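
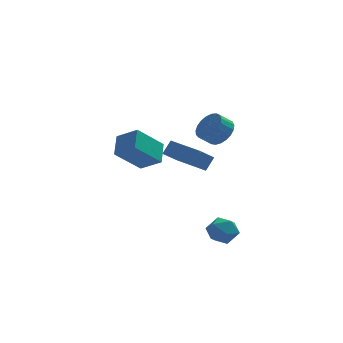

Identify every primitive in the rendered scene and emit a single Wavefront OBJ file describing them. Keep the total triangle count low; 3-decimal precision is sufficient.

v 0.294 2.093 0.61
v 0.782 2.465 1.462
v -1.236 3.408 0.913
v -0.748 3.78 1.765
v 1.188 3.38 -0.465
v 1.676 3.752 0.387
v -0.342 4.695 -0.162
v 0.146 5.067 0.69
v -3.072 -3.492 4.295
v -2.895 -2.318 5.11
v -4.129 -2.84 3.586
v -3.952 -1.666 4.401
v -1.668 -2.734 2.899
v -1.491 -1.56 3.714
v -2.725 -2.082 2.19
v -2.548 -0.908 3.005
v 2.071 3.765 2.337
v 2.695 3.103 2.775
v 1.953 2.832 3.421
v 1.329 3.495 2.983
v 2.764 3.451 3.001
v 2.023 3.18 3.647
v 2.713 3.853 3.111
v 1.972 3.582 3.757
v 2.552 4.24 3.088
v 1.81 3.969 3.734
v 2.307 4.545 2.935
v 1.565 4.274 3.581
v 2.021 4.715 2.678
v 1.28 4.444 3.324
v 1.744 4.721 2.363
v 1.003 4.45 3.009
v 1.523 4.562 2.043
v 0.782 4.291 2.689
v 1.397 4.265 1.774
v 0.656 3.994 2.42
v 1.388 3.881 1.602
v 0.646 3.611 2.248
v 1.496 3.478 1.557
v 0.755 3.207 2.204
v 1.704 3.125 1.648
v 0.963 2.854 2.294
v 1.975 2.882 1.857
v 1.234 2.611 2.503
v 2.263 2.792 2.149
v 1.522 2.521 2.796
v 2.518 2.87 2.474
v 1.776 2.599 3.12
v 0.65 -2.785 -2.032
v 1.403 -2.205 -2.26
v 1.637 -4.015 -1.9
v 2.39 -3.435 -2.128
v 1.929 -3.324 -1.273
v 1.32 -2.564 -1.354
v 1.72 -3.656 -2.806
v 1.111 -2.896 -2.887
v 2.065 -2.744 -2.739
v 2.194 -2.538 -1.791
v 0.846 -3.682 -2.369
v 0.975 -3.476 -1.421
f 2 4 1
f 5 2 1
f 1 4 3
f 3 5 1
f 2 8 4
f 6 2 5
f 6 8 2
f 4 8 3
f 7 5 3
f 3 8 7
f 7 6 5
f 8 6 7
f 10 12 9
f 13 10 9
f 9 12 11
f 11 13 9
f 10 16 12
f 14 10 13
f 14 16 10
f 12 16 11
f 15 13 11
f 11 16 15
f 15 14 13
f 16 14 15
f 18 17 21
f 18 21 19
f 19 21 22
f 19 22 20
f 21 17 23
f 21 23 22
f 22 23 24
f 22 24 20
f 23 17 25
f 23 25 24
f 24 25 26
f 24 26 20
f 25 17 27
f 25 27 26
f 26 27 28
f 26 28 20
f 27 17 29
f 27 29 28
f 28 29 30
f 28 30 20
f 29 17 31
f 29 31 30
f 30 31 32
f 30 32 20
f 31 17 33
f 31 33 32
f 32 33 34
f 32 34 20
f 33 17 35
f 33 35 34
f 34 35 36
f 34 36 20
f 35 17 37
f 35 37 36
f 36 37 38
f 36 38 20
f 37 17 39
f 37 39 38
f 38 39 40
f 38 40 20
f 39 17 41
f 39 41 40
f 40 41 42
f 40 42 20
f 41 17 43
f 41 43 42
f 42 43 44
f 42 44 20
f 43 17 45
f 43 45 44
f 44 45 46
f 44 46 20
f 45 17 47
f 45 47 46
f 46 47 48
f 46 48 20
f 47 17 18
f 47 18 48
f 48 18 19
f 48 19 20
f 49 60 54
f 49 54 50
f 49 50 56
f 49 56 59
f 49 59 60
f 50 54 58
f 54 60 53
f 60 59 51
f 59 56 55
f 56 50 57
f 52 58 53
f 52 53 51
f 52 51 55
f 52 55 57
f 52 57 58
f 53 58 54
f 51 53 60
f 55 51 59
f 57 55 56
f 58 57 50



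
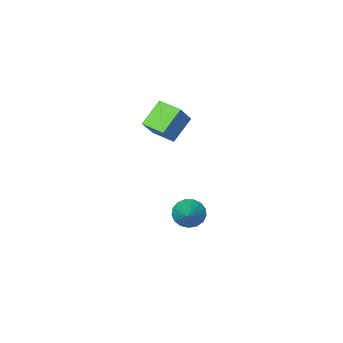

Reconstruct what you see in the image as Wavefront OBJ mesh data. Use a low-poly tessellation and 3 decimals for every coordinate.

v 3.071 -3.516 1.777
v 1.783 -3.841 2.821
v 2.659 -2.258 1.659
v 1.37 -2.582 2.702
v 4.03 -3.078 3.098
v 2.741 -3.402 4.141
v 3.617 -1.819 2.979
v 2.329 -2.144 4.023
v 2.259 -1.474 -3.59
v 2.554 -1.084 -4.346
v 3.301 -0.166 -2.51
v 2.191 -0.87 -4.255
v 1.844 -0.795 -4.011
v 1.592 -0.875 -3.671
v 1.493 -1.092 -3.312
v 1.569 -1.397 -3.017
v 1.804 -1.719 -2.854
v 2.142 -1.985 -2.859
v 2.508 -2.134 -3.031
v 2.817 -2.131 -3.332
v 2.998 -1.978 -3.691
v 3.009 -1.71 -4.028
v 2.849 -1.387 -4.264
f 2 4 1
f 5 2 1
f 1 4 3
f 3 5 1
f 2 8 4
f 6 2 5
f 6 8 2
f 4 8 3
f 7 5 3
f 3 8 7
f 7 6 5
f 8 6 7
f 10 9 12
f 10 12 11
f 12 9 13
f 12 13 11
f 13 9 14
f 13 14 11
f 14 9 15
f 14 15 11
f 15 9 16
f 15 16 11
f 16 9 17
f 16 17 11
f 17 9 18
f 17 18 11
f 18 9 19
f 18 19 11
f 19 9 20
f 19 20 11
f 20 9 21
f 20 21 11
f 21 9 22
f 21 22 11
f 22 9 23
f 22 23 11
f 23 9 10
f 23 10 11



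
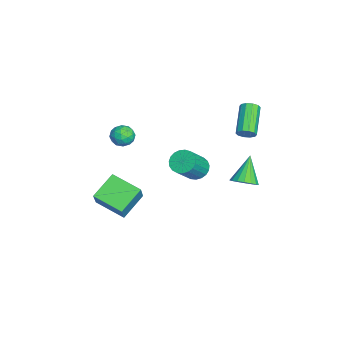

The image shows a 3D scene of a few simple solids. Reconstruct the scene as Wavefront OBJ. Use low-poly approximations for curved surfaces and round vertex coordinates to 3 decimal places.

v -2.432 3.35 3.181
v -2.169 3.124 3.659
v -3.906 3.384 4.736
v -4.168 3.61 4.259
v -2.115 3.485 3.66
v -3.851 3.744 4.738
v -2.181 3.794 3.479
v -3.917 4.053 4.556
v -2.343 3.934 3.183
v -4.08 4.193 4.261
v -2.539 3.851 2.887
v -4.276 4.11 3.965
v -2.694 3.576 2.704
v -4.431 3.836 3.781
v -2.749 3.216 2.702
v -4.485 3.475 3.78
v -2.683 2.907 2.884
v -4.419 3.166 3.961
v -2.52 2.767 3.179
v -4.257 3.026 4.257
v -2.324 2.85 3.475
v -4.061 3.109 4.553
v -2.183 0.568 0.48
v -1.537 0.57 -0.026
v -0.452 -0.206 1.354
v -1.097 -0.208 1.86
v -1.51 0.875 0.124
v -0.425 0.099 1.505
v -1.6 1.127 0.336
v -0.515 0.351 1.716
v -1.79 1.282 0.572
v -0.705 0.506 1.953
v -2.048 1.314 0.793
v -0.963 0.538 2.174
v -2.329 1.217 0.959
v -1.244 0.44 2.34
v -2.585 1.007 1.043
v -1.5 0.231 2.424
v -2.771 0.722 1.029
v -1.686 -0.054 2.41
v -2.856 0.41 0.92
v -1.771 -0.366 2.301
v -2.824 0.126 0.735
v -1.739 -0.65 2.116
v -2.681 -0.082 0.506
v -1.596 -0.859 1.887
v -2.452 -0.178 0.272
v -1.367 -0.954 1.653
v -2.176 -0.145 0.074
v -1.091 -0.921 1.455
v -1.902 0.012 -0.054
v -0.817 -0.764 1.327
v -1.676 0.265 -0.089
v -0.591 -0.511 1.292
v -1.709 -3.161 4.359
v -1.004 -2.922 4.219
v -1.556 -4.078 3.561
v -0.851 -3.839 3.421
v -1.022 -4.14 4.095
v -1.117 -3.573 4.587
v -1.443 -3.427 3.193
v -1.538 -2.86 3.685
v -0.84 -3.086 3.498
v -0.58 -3.527 4.055
v -1.98 -3.473 3.725
v -1.72 -3.914 4.282
v -1.37 -2.961 4.359
v -1.19 -4.039 3.421
v -1.291 -4.216 3.817
v -0.877 -4.076 3.735
v -1.436 -3.344 4.575
v -1.022 -3.203 4.493
v -1.032 -3.92 4.42
v -1.538 -3.797 3.287
v -1.124 -3.656 3.205
v -1.683 -2.924 4.045
v -1.269 -2.784 3.963
v -1.528 -3.08 3.36
v -0.859 -2.917 3.853
v -0.77 -3.456 3.384
v -1.118 -3.213 3.25
v -1.173 -2.88 3.539
v -0.706 -3.176 4.18
v -0.616 -3.715 3.712
v -0.717 -3.892 4.107
v -0.772 -3.559 4.397
v -0.61 -3.273 3.757
v -1.944 -3.285 4.068
v -1.854 -3.824 3.6
v -1.788 -3.441 3.383
v -1.843 -3.108 3.673
v -1.79 -3.544 4.396
v -1.701 -4.083 3.927
v -1.387 -4.12 4.241
v -1.442 -3.787 4.53
v -1.95 -3.727 4.023
v -4.189 -5.209 -4.137
v -3.179 -5.3 -2.773
v -5.411 -4.132 -3.16
v -4.401 -4.223 -1.795
v -3.219 -3.557 -4.745
v -2.209 -3.648 -3.38
v -4.441 -2.48 -3.767
v -3.431 -2.571 -2.403
v -2.979 3.313 -1.425
v -2.508 3.986 -1.208
v -4.181 3.687 0.025
v -2.779 4.138 -1.472
v -3.096 4.1 -1.724
v -3.386 3.882 -1.908
v -3.583 3.534 -1.982
v -3.642 3.135 -1.928
v -3.549 2.777 -1.759
v -3.325 2.542 -1.513
v -3.023 2.483 -1.247
v -2.71 2.615 -1.023
v -2.46 2.906 -0.89
v -2.328 3.291 -0.88
v -2.345 3.681 -0.995
f 2 1 5
f 2 5 3
f 3 5 6
f 3 6 4
f 5 1 7
f 5 7 6
f 6 7 8
f 6 8 4
f 7 1 9
f 7 9 8
f 8 9 10
f 8 10 4
f 9 1 11
f 9 11 10
f 10 11 12
f 10 12 4
f 11 1 13
f 11 13 12
f 12 13 14
f 12 14 4
f 13 1 15
f 13 15 14
f 14 15 16
f 14 16 4
f 15 1 17
f 15 17 16
f 16 17 18
f 16 18 4
f 17 1 19
f 17 19 18
f 18 19 20
f 18 20 4
f 19 1 21
f 19 21 20
f 20 21 22
f 20 22 4
f 21 1 2
f 21 2 22
f 22 2 3
f 22 3 4
f 24 23 27
f 24 27 25
f 25 27 28
f 25 28 26
f 27 23 29
f 27 29 28
f 28 29 30
f 28 30 26
f 29 23 31
f 29 31 30
f 30 31 32
f 30 32 26
f 31 23 33
f 31 33 32
f 32 33 34
f 32 34 26
f 33 23 35
f 33 35 34
f 34 35 36
f 34 36 26
f 35 23 37
f 35 37 36
f 36 37 38
f 36 38 26
f 37 23 39
f 37 39 38
f 38 39 40
f 38 40 26
f 39 23 41
f 39 41 40
f 40 41 42
f 40 42 26
f 41 23 43
f 41 43 42
f 42 43 44
f 42 44 26
f 43 23 45
f 43 45 44
f 44 45 46
f 44 46 26
f 45 23 47
f 45 47 46
f 46 47 48
f 46 48 26
f 47 23 49
f 47 49 48
f 48 49 50
f 48 50 26
f 49 23 51
f 49 51 50
f 50 51 52
f 50 52 26
f 51 23 53
f 51 53 52
f 52 53 54
f 52 54 26
f 53 23 24
f 53 24 54
f 54 24 25
f 54 25 26
f 55 92 71
f 92 66 95
f 71 95 60
f 92 95 71
f 55 71 67
f 71 60 72
f 67 72 56
f 71 72 67
f 55 67 76
f 67 56 77
f 76 77 62
f 67 77 76
f 55 76 88
f 76 62 91
f 88 91 65
f 76 91 88
f 55 88 92
f 88 65 96
f 92 96 66
f 88 96 92
f 56 72 83
f 72 60 86
f 83 86 64
f 72 86 83
f 60 95 73
f 95 66 94
f 73 94 59
f 95 94 73
f 66 96 93
f 96 65 89
f 93 89 57
f 96 89 93
f 65 91 90
f 91 62 78
f 90 78 61
f 91 78 90
f 62 77 82
f 77 56 79
f 82 79 63
f 77 79 82
f 58 84 70
f 84 64 85
f 70 85 59
f 84 85 70
f 58 70 68
f 70 59 69
f 68 69 57
f 70 69 68
f 58 68 75
f 68 57 74
f 75 74 61
f 68 74 75
f 58 75 80
f 75 61 81
f 80 81 63
f 75 81 80
f 58 80 84
f 80 63 87
f 84 87 64
f 80 87 84
f 59 85 73
f 85 64 86
f 73 86 60
f 85 86 73
f 57 69 93
f 69 59 94
f 93 94 66
f 69 94 93
f 61 74 90
f 74 57 89
f 90 89 65
f 74 89 90
f 63 81 82
f 81 61 78
f 82 78 62
f 81 78 82
f 64 87 83
f 87 63 79
f 83 79 56
f 87 79 83
f 98 100 97
f 101 98 97
f 97 100 99
f 99 101 97
f 98 104 100
f 102 98 101
f 102 104 98
f 100 104 99
f 103 101 99
f 99 104 103
f 103 102 101
f 104 102 103
f 106 105 108
f 106 108 107
f 108 105 109
f 108 109 107
f 109 105 110
f 109 110 107
f 110 105 111
f 110 111 107
f 111 105 112
f 111 112 107
f 112 105 113
f 112 113 107
f 113 105 114
f 113 114 107
f 114 105 115
f 114 115 107
f 115 105 116
f 115 116 107
f 116 105 117
f 116 117 107
f 117 105 118
f 117 118 107
f 118 105 119
f 118 119 107
f 119 105 106
f 119 106 107



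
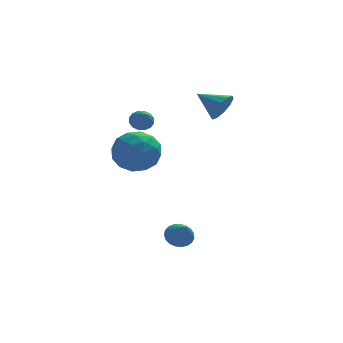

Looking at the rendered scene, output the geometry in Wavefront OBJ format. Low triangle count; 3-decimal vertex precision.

v -1.245 -2.511 -4.12
v -0.934 -2.923 -4.593
v -1.055 -3.469 -3.16
v -0.709 -2.772 -4.487
v -0.576 -2.576 -4.317
v -0.56 -2.368 -4.114
v -0.661 -2.186 -3.911
v -0.864 -2.059 -3.745
v -1.133 -2.011 -3.644
v -1.421 -2.049 -3.625
v -1.678 -2.167 -3.692
v -1.861 -2.344 -3.832
v -1.937 -2.551 -4.023
v -1.894 -2.75 -4.231
v -1.738 -2.908 -4.419
v -1.497 -2.998 -4.556
v -1.213 -3.003 -4.617
v -2.555 0.465 1.935
v -1.996 0.388 1.763
v -2.465 -0.745 2.765
v -1.978 0.561 2.014
v -2.114 0.709 2.244
v -2.369 0.791 2.391
v -2.673 0.786 2.416
v -2.946 0.695 2.313
v -3.113 0.542 2.108
v -3.131 0.369 1.857
v -2.995 0.222 1.627
v -2.74 0.14 1.48
v -2.436 0.145 1.455
v -2.163 0.236 1.558
v -4.199 -2.213 1.376
v -3.448 -1.996 0.467
v -2.892 -3.404 2.173
v -2.141 -3.187 1.264
v -2.387 -2.323 2.058
v -3.195 -1.587 1.565
v -3.145 -3.813 1.075
v -3.953 -3.077 0.582
v -2.797 -2.985 0.281
v -2.328 -2.064 0.889
v -4.012 -3.336 1.751
v -3.543 -2.415 2.359
v -3.938 -2 0.852
v -2.402 -3.4 1.788
v -2.546 -2.892 2.255
v -2.105 -2.765 1.721
v -3.789 -1.759 1.497
v -3.348 -1.632 0.963
v -2.724 -1.824 1.898
v -2.992 -3.768 1.677
v -2.551 -3.641 1.143
v -4.235 -2.635 0.919
v -3.794 -2.508 0.385
v -3.616 -3.576 0.742
v -3.114 -2.454 0.208
v -2.346 -3.154 0.677
v -2.936 -3.522 0.565
v -3.411 -3.089 0.276
v -2.838 -1.912 0.565
v -2.07 -2.613 1.034
v -2.215 -2.105 1.5
v -2.689 -1.672 1.211
v -2.455 -2.494 0.456
v -4.27 -2.787 1.606
v -3.502 -3.488 2.075
v -3.651 -3.728 1.429
v -4.125 -3.295 1.14
v -3.994 -2.246 1.963
v -3.226 -2.946 2.432
v -2.929 -2.311 2.364
v -3.404 -1.878 2.075
v -3.885 -2.906 2.184
v 1.596 3.002 1.558
v 2.096 3.109 2.262
v 0.504 3.858 2.202
v 2.205 3.508 1.918
v 2.082 3.713 1.437
v 1.774 3.646 1.001
v 1.397 3.334 0.779
v 1.096 2.894 0.854
v 0.987 2.496 1.198
v 1.11 2.291 1.679
v 1.418 2.357 2.115
v 1.795 2.67 2.337
f 2 1 4
f 2 4 3
f 4 1 5
f 4 5 3
f 5 1 6
f 5 6 3
f 6 1 7
f 6 7 3
f 7 1 8
f 7 8 3
f 8 1 9
f 8 9 3
f 9 1 10
f 9 10 3
f 10 1 11
f 10 11 3
f 11 1 12
f 11 12 3
f 12 1 13
f 12 13 3
f 13 1 14
f 13 14 3
f 14 1 15
f 14 15 3
f 15 1 16
f 15 16 3
f 16 1 17
f 16 17 3
f 17 1 2
f 17 2 3
f 19 18 21
f 19 21 20
f 21 18 22
f 21 22 20
f 22 18 23
f 22 23 20
f 23 18 24
f 23 24 20
f 24 18 25
f 24 25 20
f 25 18 26
f 25 26 20
f 26 18 27
f 26 27 20
f 27 18 28
f 27 28 20
f 28 18 29
f 28 29 20
f 29 18 30
f 29 30 20
f 30 18 31
f 30 31 20
f 31 18 19
f 31 19 20
f 32 69 48
f 69 43 72
f 48 72 37
f 69 72 48
f 32 48 44
f 48 37 49
f 44 49 33
f 48 49 44
f 32 44 53
f 44 33 54
f 53 54 39
f 44 54 53
f 32 53 65
f 53 39 68
f 65 68 42
f 53 68 65
f 32 65 69
f 65 42 73
f 69 73 43
f 65 73 69
f 33 49 60
f 49 37 63
f 60 63 41
f 49 63 60
f 37 72 50
f 72 43 71
f 50 71 36
f 72 71 50
f 43 73 70
f 73 42 66
f 70 66 34
f 73 66 70
f 42 68 67
f 68 39 55
f 67 55 38
f 68 55 67
f 39 54 59
f 54 33 56
f 59 56 40
f 54 56 59
f 35 61 47
f 61 41 62
f 47 62 36
f 61 62 47
f 35 47 45
f 47 36 46
f 45 46 34
f 47 46 45
f 35 45 52
f 45 34 51
f 52 51 38
f 45 51 52
f 35 52 57
f 52 38 58
f 57 58 40
f 52 58 57
f 35 57 61
f 57 40 64
f 61 64 41
f 57 64 61
f 36 62 50
f 62 41 63
f 50 63 37
f 62 63 50
f 34 46 70
f 46 36 71
f 70 71 43
f 46 71 70
f 38 51 67
f 51 34 66
f 67 66 42
f 51 66 67
f 40 58 59
f 58 38 55
f 59 55 39
f 58 55 59
f 41 64 60
f 64 40 56
f 60 56 33
f 64 56 60
f 75 74 77
f 75 77 76
f 77 74 78
f 77 78 76
f 78 74 79
f 78 79 76
f 79 74 80
f 79 80 76
f 80 74 81
f 80 81 76
f 81 74 82
f 81 82 76
f 82 74 83
f 82 83 76
f 83 74 84
f 83 84 76
f 84 74 85
f 84 85 76
f 85 74 75
f 85 75 76



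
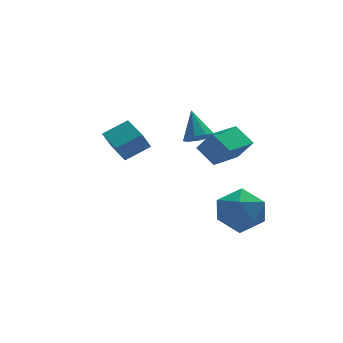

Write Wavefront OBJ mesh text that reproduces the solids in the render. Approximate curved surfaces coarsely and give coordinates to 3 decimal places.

v -3.026 -2.961 1.524
v -3.438 -3.13 2.352
v -3.195 -1.585 1.722
v -3.607 -1.755 2.55
v -1.913 -2.905 2.09
v -2.325 -3.075 2.918
v -2.082 -1.53 2.288
v -2.494 -1.699 3.116
v 1.325 -1.903 -3.324
v 2.068 -1.222 -2.6
v 2.332 -3.558 -2.8
v 3.075 -2.877 -2.076
v 1.885 -3.039 -1.766
v 1.262 -2.016 -2.09
v 3.138 -2.764 -3.31
v 2.515 -1.741 -3.634
v 3.188 -1.754 -2.591
v 2.414 -1.924 -1.637
v 1.986 -2.856 -3.763
v 1.212 -3.026 -2.809
v 0.346 -4.085 1.241
v -0.102 -3.251 1.877
v 1.735 -3.154 0.998
v 1.288 -2.32 1.634
v 0.832 -4.56 2.206
v 0.385 -3.726 2.842
v 2.222 -3.629 1.963
v 1.774 -2.795 2.599
v 1.72 1.432 -0.121
v 2.459 1.402 -0.084
v 1.7 2.448 1.101
v 2.316 1.775 -0.396
v 1.894 1.987 -0.579
v 1.391 1.939 -0.548
v 1.042 1.654 -0.317
v 1.01 1.265 0.005
v 1.311 0.954 0.269
v 1.803 0.867 0.349
v 2.256 1.044 0.21
f 2 4 1
f 5 2 1
f 1 4 3
f 3 5 1
f 2 8 4
f 6 2 5
f 6 8 2
f 4 8 3
f 7 5 3
f 3 8 7
f 7 6 5
f 8 6 7
f 9 20 14
f 9 14 10
f 9 10 16
f 9 16 19
f 9 19 20
f 10 14 18
f 14 20 13
f 20 19 11
f 19 16 15
f 16 10 17
f 12 18 13
f 12 13 11
f 12 11 15
f 12 15 17
f 12 17 18
f 13 18 14
f 11 13 20
f 15 11 19
f 17 15 16
f 18 17 10
f 22 24 21
f 25 22 21
f 21 24 23
f 23 25 21
f 22 28 24
f 26 22 25
f 26 28 22
f 24 28 23
f 27 25 23
f 23 28 27
f 27 26 25
f 28 26 27
f 30 29 32
f 30 32 31
f 32 29 33
f 32 33 31
f 33 29 34
f 33 34 31
f 34 29 35
f 34 35 31
f 35 29 36
f 35 36 31
f 36 29 37
f 36 37 31
f 37 29 38
f 37 38 31
f 38 29 39
f 38 39 31
f 39 29 30
f 39 30 31



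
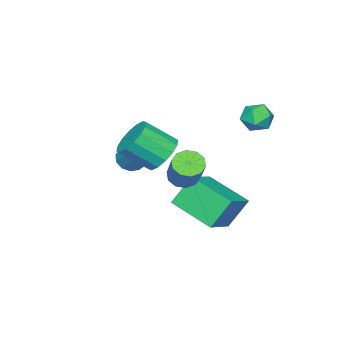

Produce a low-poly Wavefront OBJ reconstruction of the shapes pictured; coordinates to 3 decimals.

v -0.179 -1.143 -0.849
v 1.4 -0.948 -0.097
v -0.081 0.916 -1.588
v 1.498 1.111 -0.835
v 0.542 -1.671 -2.225
v 2.121 -1.476 -1.472
v 0.64 0.388 -2.963
v 2.219 0.583 -2.211
v 1.305 -4.22 -0.126
v 1.683 -4.685 0.195
v 2.014 -3.706 1.226
v 1.635 -3.24 0.906
v 1.93 -4.482 -0.077
v 2.261 -3.502 0.954
v 1.939 -4.178 -0.368
v 2.269 -3.199 0.663
v 1.705 -3.891 -0.566
v 2.035 -2.911 0.465
v 1.318 -3.729 -0.596
v 1.649 -2.75 0.435
v 0.926 -3.754 -0.446
v 1.257 -2.775 0.585
v 0.679 -3.958 -0.174
v 1.01 -2.978 0.857
v 0.671 -4.261 0.117
v 1.001 -3.282 1.148
v 0.905 -4.549 0.315
v 1.235 -3.569 1.346
v 1.291 -4.71 0.345
v 1.622 -3.731 1.376
v 2.243 -1.781 1.323
v 3.039 -1.775 0.75
v 3.792 -2.832 1.785
v 2.997 -2.839 2.357
v 3.112 -1.398 1.081
v 3.866 -2.455 2.116
v 2.953 -1.124 1.477
v 3.707 -2.181 2.512
v 2.604 -1.026 1.832
v 3.357 -2.083 2.867
v 2.158 -1.13 2.05
v 2.911 -2.187 3.085
v 1.735 -1.409 2.073
v 2.488 -2.466 3.108
v 1.448 -1.788 1.895
v 2.201 -2.845 2.93
v 1.374 -2.165 1.564
v 2.128 -3.222 2.599
v 1.533 -2.439 1.168
v 2.287 -3.496 2.203
v 1.883 -2.537 0.813
v 2.636 -3.594 1.848
v 2.329 -2.433 0.595
v 3.082 -3.49 1.63
v 2.752 -2.154 0.572
v 3.505 -3.211 1.607
v -0.25 1.765 3.611
v 0.353 1.435 3.224
v -0.973 0.745 3.356
v -0.37 0.415 2.969
v -0.336 0.5 3.753
v 0.11 1.131 3.91
v -0.73 1.049 2.67
v -0.284 1.68 2.827
v 0.056 0.992 2.643
v 0.299 0.653 3.312
v -0.919 1.527 3.268
v -0.676 1.188 3.937
v 3.016 -0.197 0.965
v 3.378 -0.768 1.101
v 4.306 0.145 2.471
v 3.944 0.717 2.335
v 3.591 -0.544 0.807
v 4.519 0.369 2.177
v 3.584 -0.187 0.574
v 4.512 0.726 1.943
v 3.36 0.166 0.49
v 4.288 1.08 1.86
v 3.005 0.381 0.588
v 3.933 1.294 1.957
v 2.654 0.375 0.829
v 3.582 1.288 2.199
v 2.441 0.151 1.123
v 3.369 1.064 2.493
v 2.448 -0.206 1.357
v 3.376 0.707 2.726
v 2.672 -0.56 1.44
v 3.6 0.354 2.81
v 3.027 -0.774 1.343
v 3.955 0.139 2.712
f 2 4 1
f 5 2 1
f 1 4 3
f 3 5 1
f 2 8 4
f 6 2 5
f 6 8 2
f 4 8 3
f 7 5 3
f 3 8 7
f 7 6 5
f 8 6 7
f 10 9 13
f 10 13 11
f 11 13 14
f 11 14 12
f 13 9 15
f 13 15 14
f 14 15 16
f 14 16 12
f 15 9 17
f 15 17 16
f 16 17 18
f 16 18 12
f 17 9 19
f 17 19 18
f 18 19 20
f 18 20 12
f 19 9 21
f 19 21 20
f 20 21 22
f 20 22 12
f 21 9 23
f 21 23 22
f 22 23 24
f 22 24 12
f 23 9 25
f 23 25 24
f 24 25 26
f 24 26 12
f 25 9 27
f 25 27 26
f 26 27 28
f 26 28 12
f 27 9 29
f 27 29 28
f 28 29 30
f 28 30 12
f 29 9 10
f 29 10 30
f 30 10 11
f 30 11 12
f 32 31 35
f 32 35 33
f 33 35 36
f 33 36 34
f 35 31 37
f 35 37 36
f 36 37 38
f 36 38 34
f 37 31 39
f 37 39 38
f 38 39 40
f 38 40 34
f 39 31 41
f 39 41 40
f 40 41 42
f 40 42 34
f 41 31 43
f 41 43 42
f 42 43 44
f 42 44 34
f 43 31 45
f 43 45 44
f 44 45 46
f 44 46 34
f 45 31 47
f 45 47 46
f 46 47 48
f 46 48 34
f 47 31 49
f 47 49 48
f 48 49 50
f 48 50 34
f 49 31 51
f 49 51 50
f 50 51 52
f 50 52 34
f 51 31 53
f 51 53 52
f 52 53 54
f 52 54 34
f 53 31 55
f 53 55 54
f 54 55 56
f 54 56 34
f 55 31 32
f 55 32 56
f 56 32 33
f 56 33 34
f 57 68 62
f 57 62 58
f 57 58 64
f 57 64 67
f 57 67 68
f 58 62 66
f 62 68 61
f 68 67 59
f 67 64 63
f 64 58 65
f 60 66 61
f 60 61 59
f 60 59 63
f 60 63 65
f 60 65 66
f 61 66 62
f 59 61 68
f 63 59 67
f 65 63 64
f 66 65 58
f 70 69 73
f 70 73 71
f 71 73 74
f 71 74 72
f 73 69 75
f 73 75 74
f 74 75 76
f 74 76 72
f 75 69 77
f 75 77 76
f 76 77 78
f 76 78 72
f 77 69 79
f 77 79 78
f 78 79 80
f 78 80 72
f 79 69 81
f 79 81 80
f 80 81 82
f 80 82 72
f 81 69 83
f 81 83 82
f 82 83 84
f 82 84 72
f 83 69 85
f 83 85 84
f 84 85 86
f 84 86 72
f 85 69 87
f 85 87 86
f 86 87 88
f 86 88 72
f 87 69 89
f 87 89 88
f 88 89 90
f 88 90 72
f 89 69 70
f 89 70 90
f 90 70 71
f 90 71 72



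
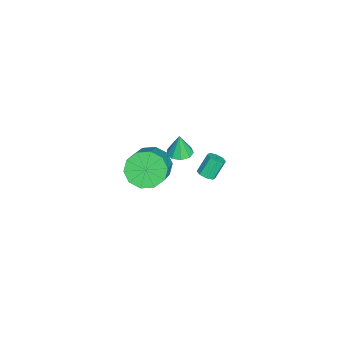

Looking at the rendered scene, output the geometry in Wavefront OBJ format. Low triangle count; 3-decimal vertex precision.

v -1.808 2.205 -3.571
v -1.46 1.944 -3.285
v -1.944 2.395 -2.284
v -2.292 2.655 -2.569
v -1.333 2.307 -3.387
v -1.816 2.758 -2.386
v -1.483 2.61 -3.596
v -1.967 3.061 -2.595
v -1.824 2.675 -3.791
v -2.308 3.126 -2.789
v -2.156 2.465 -3.856
v -2.64 2.916 -2.855
v -2.284 2.102 -3.754
v -2.767 2.553 -2.753
v -2.133 1.799 -3.545
v -2.617 2.25 -2.544
v -1.792 1.734 -3.351
v -2.276 2.185 -2.349
v 2.961 0.307 1.616
v 3.447 -0.389 1.034
v 5.184 -0.304 2.381
v 4.699 0.393 2.964
v 3.592 0.189 0.811
v 5.329 0.274 2.158
v 3.496 0.812 0.895
v 5.233 0.897 2.242
v 3.196 1.243 1.255
v 4.933 1.328 2.602
v 2.806 1.316 1.753
v 4.543 1.401 3.1
v 2.476 1.004 2.199
v 4.213 1.089 3.546
v 2.331 0.426 2.422
v 4.068 0.511 3.769
v 2.427 -0.197 2.338
v 4.164 -0.112 3.685
v 2.727 -0.628 1.978
v 4.464 -0.543 3.325
v 3.117 -0.701 1.48
v 4.854 -0.616 2.827
v 2.366 1.59 2.256
v 2.737 2.122 2.29
v 2.314 1.55 3.444
v 2.307 2.237 2.275
v 1.905 2.048 2.251
v 1.719 1.645 2.229
v 1.835 1.216 2.22
v 2.2 0.962 2.228
v 2.642 1.001 2.249
v 2.955 1.316 2.273
v 2.993 1.759 2.289
f 2 1 5
f 2 5 3
f 3 5 6
f 3 6 4
f 5 1 7
f 5 7 6
f 6 7 8
f 6 8 4
f 7 1 9
f 7 9 8
f 8 9 10
f 8 10 4
f 9 1 11
f 9 11 10
f 10 11 12
f 10 12 4
f 11 1 13
f 11 13 12
f 12 13 14
f 12 14 4
f 13 1 15
f 13 15 14
f 14 15 16
f 14 16 4
f 15 1 17
f 15 17 16
f 16 17 18
f 16 18 4
f 17 1 2
f 17 2 18
f 18 2 3
f 18 3 4
f 20 19 23
f 20 23 21
f 21 23 24
f 21 24 22
f 23 19 25
f 23 25 24
f 24 25 26
f 24 26 22
f 25 19 27
f 25 27 26
f 26 27 28
f 26 28 22
f 27 19 29
f 27 29 28
f 28 29 30
f 28 30 22
f 29 19 31
f 29 31 30
f 30 31 32
f 30 32 22
f 31 19 33
f 31 33 32
f 32 33 34
f 32 34 22
f 33 19 35
f 33 35 34
f 34 35 36
f 34 36 22
f 35 19 37
f 35 37 36
f 36 37 38
f 36 38 22
f 37 19 39
f 37 39 38
f 38 39 40
f 38 40 22
f 39 19 20
f 39 20 40
f 40 20 21
f 40 21 22
f 42 41 44
f 42 44 43
f 44 41 45
f 44 45 43
f 45 41 46
f 45 46 43
f 46 41 47
f 46 47 43
f 47 41 48
f 47 48 43
f 48 41 49
f 48 49 43
f 49 41 50
f 49 50 43
f 50 41 51
f 50 51 43
f 51 41 42
f 51 42 43



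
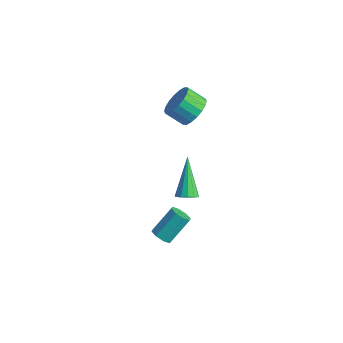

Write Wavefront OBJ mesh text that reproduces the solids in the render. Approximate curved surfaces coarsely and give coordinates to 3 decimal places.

v -1.635 -0.007 -1.747
v -1.224 -0.253 -1.545
v -1.093 0.781 -0.551
v -1.505 1.027 -0.753
v -1.122 0.006 -1.828
v -0.991 1.041 -0.835
v -1.321 0.258 -2.064
v -1.19 1.293 -1.071
v -1.704 0.354 -2.114
v -1.573 1.389 -1.121
v -2.047 0.239 -1.949
v -1.916 1.273 -0.955
v -2.149 -0.021 -1.665
v -2.018 1.014 -0.672
v -1.95 -0.273 -1.429
v -1.819 0.762 -0.436
v -1.567 -0.369 -1.379
v -1.436 0.666 -0.386
v -3.185 2.96 -2.419
v -2.875 2.726 -2.044
v -4.215 3.96 -0.941
v -2.735 2.985 -2.122
v -2.738 3.235 -2.294
v -2.884 3.399 -2.506
v -3.125 3.423 -2.69
v -3.385 3.299 -2.788
v -3.582 3.068 -2.769
v -3.653 2.803 -2.638
v -3.576 2.587 -2.438
v -3.374 2.49 -2.232
v -3.113 2.541 -2.085
v -3.516 3.697 3.152
v -2.926 3.282 3.521
v -3.614 2.848 4.136
v -4.204 3.263 3.768
v -2.943 3.585 3.715
v -3.632 3.152 4.33
v -3.074 3.91 3.797
v -3.763 3.477 4.412
v -3.293 4.194 3.752
v -3.982 3.76 4.367
v -3.555 4.378 3.588
v -4.244 3.945 4.203
v -3.81 4.428 3.338
v -4.499 3.995 3.953
v -4.007 4.333 3.051
v -4.695 3.9 3.666
v -4.106 4.112 2.784
v -4.794 3.678 3.399
v -4.088 3.808 2.59
v -4.777 3.375 3.205
v -3.957 3.483 2.508
v -4.646 3.05 3.123
v -3.738 3.2 2.553
v -4.427 2.766 3.168
v -3.476 3.015 2.717
v -4.165 2.582 3.332
v -3.221 2.965 2.967
v -3.91 2.532 3.582
v -3.025 3.06 3.254
v -3.713 2.627 3.869
f 2 1 5
f 2 5 3
f 3 5 6
f 3 6 4
f 5 1 7
f 5 7 6
f 6 7 8
f 6 8 4
f 7 1 9
f 7 9 8
f 8 9 10
f 8 10 4
f 9 1 11
f 9 11 10
f 10 11 12
f 10 12 4
f 11 1 13
f 11 13 12
f 12 13 14
f 12 14 4
f 13 1 15
f 13 15 14
f 14 15 16
f 14 16 4
f 15 1 17
f 15 17 16
f 16 17 18
f 16 18 4
f 17 1 2
f 17 2 18
f 18 2 3
f 18 3 4
f 20 19 22
f 20 22 21
f 22 19 23
f 22 23 21
f 23 19 24
f 23 24 21
f 24 19 25
f 24 25 21
f 25 19 26
f 25 26 21
f 26 19 27
f 26 27 21
f 27 19 28
f 27 28 21
f 28 19 29
f 28 29 21
f 29 19 30
f 29 30 21
f 30 19 31
f 30 31 21
f 31 19 20
f 31 20 21
f 33 32 36
f 33 36 34
f 34 36 37
f 34 37 35
f 36 32 38
f 36 38 37
f 37 38 39
f 37 39 35
f 38 32 40
f 38 40 39
f 39 40 41
f 39 41 35
f 40 32 42
f 40 42 41
f 41 42 43
f 41 43 35
f 42 32 44
f 42 44 43
f 43 44 45
f 43 45 35
f 44 32 46
f 44 46 45
f 45 46 47
f 45 47 35
f 46 32 48
f 46 48 47
f 47 48 49
f 47 49 35
f 48 32 50
f 48 50 49
f 49 50 51
f 49 51 35
f 50 32 52
f 50 52 51
f 51 52 53
f 51 53 35
f 52 32 54
f 52 54 53
f 53 54 55
f 53 55 35
f 54 32 56
f 54 56 55
f 55 56 57
f 55 57 35
f 56 32 58
f 56 58 57
f 57 58 59
f 57 59 35
f 58 32 60
f 58 60 59
f 59 60 61
f 59 61 35
f 60 32 33
f 60 33 61
f 61 33 34
f 61 34 35



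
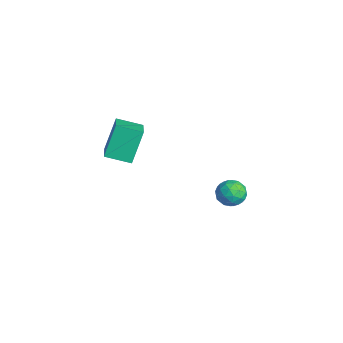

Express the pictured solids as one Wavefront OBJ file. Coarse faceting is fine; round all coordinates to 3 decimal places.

v -2.434 -2.239 3.255
v -3.043 -3.545 3.672
v -0.698 -2.775 4.117
v -1.308 -4.08 4.533
v -1.812 -3.1 1.467
v -2.422 -4.405 1.883
v -0.077 -3.635 2.328
v -0.686 -4.941 2.745
v -2.327 3.512 -3.64
v -1.881 3.225 -2.868
v -2.319 2.095 -4.172
v -1.873 1.808 -3.4
v -2.763 2.092 -3.349
v -2.768 2.968 -3.02
v -1.432 2.352 -4.02
v -1.437 3.228 -3.691
v -1.328 2.508 -3.104
v -2.151 2.347 -2.688
v -2.049 2.973 -4.352
v -2.872 2.812 -3.936
v -2.105 3.493 -3.207
v -2.095 1.827 -3.833
v -2.619 1.994 -3.802
v -2.357 1.825 -3.349
v -2.626 3.342 -3.296
v -2.364 3.173 -2.843
v -2.883 2.507 -3.125
v -1.836 2.147 -4.197
v -1.574 1.978 -3.744
v -1.843 3.495 -3.691
v -1.581 3.326 -3.238
v -1.317 2.813 -3.915
v -1.518 2.903 -2.892
v -1.513 2.07 -3.205
v -1.254 2.389 -3.569
v -1.256 2.904 -3.376
v -2.002 2.808 -2.648
v -1.997 1.975 -2.961
v -2.52 2.142 -2.93
v -2.523 2.657 -2.737
v -1.677 2.387 -2.786
v -2.203 3.345 -4.079
v -2.198 2.512 -4.392
v -1.677 2.663 -4.303
v -1.68 3.178 -4.11
v -2.687 3.25 -3.835
v -2.682 2.417 -4.148
v -2.944 2.416 -3.664
v -2.946 2.931 -3.471
v -2.523 2.933 -4.254
f 2 4 1
f 5 2 1
f 1 4 3
f 3 5 1
f 2 8 4
f 6 2 5
f 6 8 2
f 4 8 3
f 7 5 3
f 3 8 7
f 7 6 5
f 8 6 7
f 9 46 25
f 46 20 49
f 25 49 14
f 46 49 25
f 9 25 21
f 25 14 26
f 21 26 10
f 25 26 21
f 9 21 30
f 21 10 31
f 30 31 16
f 21 31 30
f 9 30 42
f 30 16 45
f 42 45 19
f 30 45 42
f 9 42 46
f 42 19 50
f 46 50 20
f 42 50 46
f 10 26 37
f 26 14 40
f 37 40 18
f 26 40 37
f 14 49 27
f 49 20 48
f 27 48 13
f 49 48 27
f 20 50 47
f 50 19 43
f 47 43 11
f 50 43 47
f 19 45 44
f 45 16 32
f 44 32 15
f 45 32 44
f 16 31 36
f 31 10 33
f 36 33 17
f 31 33 36
f 12 38 24
f 38 18 39
f 24 39 13
f 38 39 24
f 12 24 22
f 24 13 23
f 22 23 11
f 24 23 22
f 12 22 29
f 22 11 28
f 29 28 15
f 22 28 29
f 12 29 34
f 29 15 35
f 34 35 17
f 29 35 34
f 12 34 38
f 34 17 41
f 38 41 18
f 34 41 38
f 13 39 27
f 39 18 40
f 27 40 14
f 39 40 27
f 11 23 47
f 23 13 48
f 47 48 20
f 23 48 47
f 15 28 44
f 28 11 43
f 44 43 19
f 28 43 44
f 17 35 36
f 35 15 32
f 36 32 16
f 35 32 36
f 18 41 37
f 41 17 33
f 37 33 10
f 41 33 37



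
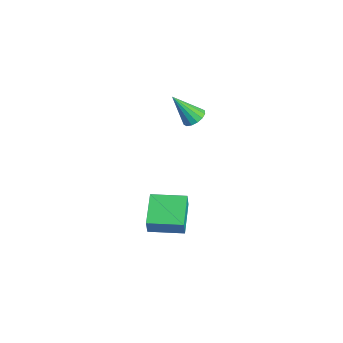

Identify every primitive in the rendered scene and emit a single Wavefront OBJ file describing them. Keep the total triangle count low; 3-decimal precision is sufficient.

v -0.397 2.26 -3.143
v -0.177 2.131 -2.259
v 0.336 3.838 -3.095
v 0.556 3.708 -2.211
v 1.204 1.532 -3.649
v 1.424 1.402 -2.765
v 1.937 3.109 -3.601
v 2.157 2.98 -2.717
v -0.368 4.355 2.638
v -0.037 3.873 2.432
v -0.832 3.445 4.022
v 0.167 4.043 2.612
v 0.228 4.297 2.799
v 0.128 4.566 2.943
v -0.104 4.779 3.005
v -0.407 4.878 2.969
v -0.7 4.837 2.843
v -0.904 4.666 2.663
v -0.964 4.413 2.476
v -0.865 4.143 2.333
v -0.632 3.931 2.271
v -0.329 3.832 2.307
f 2 4 1
f 5 2 1
f 1 4 3
f 3 5 1
f 2 8 4
f 6 2 5
f 6 8 2
f 4 8 3
f 7 5 3
f 3 8 7
f 7 6 5
f 8 6 7
f 10 9 12
f 10 12 11
f 12 9 13
f 12 13 11
f 13 9 14
f 13 14 11
f 14 9 15
f 14 15 11
f 15 9 16
f 15 16 11
f 16 9 17
f 16 17 11
f 17 9 18
f 17 18 11
f 18 9 19
f 18 19 11
f 19 9 20
f 19 20 11
f 20 9 21
f 20 21 11
f 21 9 22
f 21 22 11
f 22 9 10
f 22 10 11



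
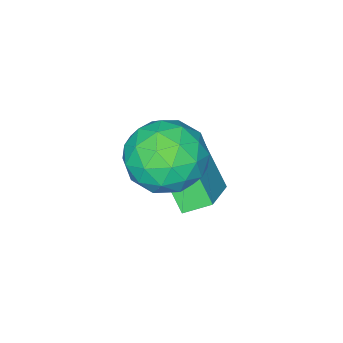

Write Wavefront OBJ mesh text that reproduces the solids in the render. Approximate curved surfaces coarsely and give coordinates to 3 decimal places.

v -1.595 -2.218 4.386
v -0.805 -1.869 3.715
v -1.495 -3.831 3.665
v -0.705 -3.482 2.994
v -0.509 -3.578 4.066
v -0.571 -2.581 4.511
v -1.729 -3.119 2.869
v -1.791 -2.122 3.314
v -0.888 -2.426 2.777
v -0.134 -2.71 3.517
v -2.166 -2.99 3.863
v -1.412 -3.274 4.603
v -1.209 -1.902 4.113
v -1.091 -3.798 3.267
v -0.976 -3.854 3.896
v -0.512 -3.649 3.502
v -1.071 -2.32 4.582
v -0.607 -2.115 4.187
v -0.433 -3.12 4.393
v -1.693 -3.585 3.193
v -1.229 -3.38 2.798
v -1.788 -2.051 3.878
v -1.324 -1.846 3.484
v -1.867 -2.58 2.987
v -0.793 -2.024 3.168
v -0.735 -2.972 2.744
v -1.337 -2.759 2.671
v -1.373 -2.173 2.933
v -0.35 -2.191 3.603
v -0.291 -3.139 3.179
v -0.176 -3.195 3.809
v -0.213 -2.609 4.071
v -0.399 -2.518 3.052
v -2.009 -2.561 4.201
v -1.95 -3.509 3.777
v -2.087 -3.091 3.309
v -2.124 -2.505 3.571
v -1.565 -2.728 4.636
v -1.507 -3.676 4.212
v -0.927 -3.527 4.447
v -0.963 -2.941 4.709
v -1.901 -3.182 4.328
v -2.757 -4.284 1.967
v -3.264 -3.76 2.342
v -2.618 -3.254 0.712
v -3.125 -2.73 1.086
v -1.555 -3.61 2.654
v -2.062 -3.086 3.028
v -1.416 -2.58 1.398
v -1.923 -2.056 1.773
f 1 38 17
f 38 12 41
f 17 41 6
f 38 41 17
f 1 17 13
f 17 6 18
f 13 18 2
f 17 18 13
f 1 13 22
f 13 2 23
f 22 23 8
f 13 23 22
f 1 22 34
f 22 8 37
f 34 37 11
f 22 37 34
f 1 34 38
f 34 11 42
f 38 42 12
f 34 42 38
f 2 18 29
f 18 6 32
f 29 32 10
f 18 32 29
f 6 41 19
f 41 12 40
f 19 40 5
f 41 40 19
f 12 42 39
f 42 11 35
f 39 35 3
f 42 35 39
f 11 37 36
f 37 8 24
f 36 24 7
f 37 24 36
f 8 23 28
f 23 2 25
f 28 25 9
f 23 25 28
f 4 30 16
f 30 10 31
f 16 31 5
f 30 31 16
f 4 16 14
f 16 5 15
f 14 15 3
f 16 15 14
f 4 14 21
f 14 3 20
f 21 20 7
f 14 20 21
f 4 21 26
f 21 7 27
f 26 27 9
f 21 27 26
f 4 26 30
f 26 9 33
f 30 33 10
f 26 33 30
f 5 31 19
f 31 10 32
f 19 32 6
f 31 32 19
f 3 15 39
f 15 5 40
f 39 40 12
f 15 40 39
f 7 20 36
f 20 3 35
f 36 35 11
f 20 35 36
f 9 27 28
f 27 7 24
f 28 24 8
f 27 24 28
f 10 33 29
f 33 9 25
f 29 25 2
f 33 25 29
f 44 46 43
f 47 44 43
f 43 46 45
f 45 47 43
f 44 50 46
f 48 44 47
f 48 50 44
f 46 50 45
f 49 47 45
f 45 50 49
f 49 48 47
f 50 48 49



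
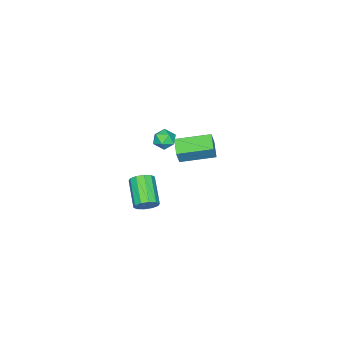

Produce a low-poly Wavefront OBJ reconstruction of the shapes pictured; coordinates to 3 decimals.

v -0.668 -1.421 -0.127
v -0.047 -1.106 -0.397
v -0.173 -2.514 -0.263
v 0.448 -2.199 -0.533
v 0.269 -2.115 0.187
v -0.037 -1.439 0.271
v -0.183 -2.181 -0.931
v -0.489 -1.505 -0.847
v 0.252 -1.576 -0.894
v 0.532 -1.535 -0.203
v -0.752 -2.085 -0.457
v -0.472 -2.044 0.234
v 3.624 1.596 3.05
v 4.023 1.665 3.997
v 2.487 3.188 3.413
v 2.886 3.257 4.36
v 4.434 2.263 2.66
v 4.833 2.332 3.607
v 3.297 3.855 3.023
v 3.696 3.924 3.97
v 2.418 -1.309 -4.236
v 2.92 -1.342 -3.68
v 1.724 -2.504 -2.668
v 1.222 -2.471 -3.224
v 2.64 -0.982 -3.598
v 1.444 -2.144 -2.587
v 2.274 -0.747 -3.76
v 1.079 -1.909 -2.749
v 1.964 -0.727 -4.103
v 0.768 -1.889 -3.092
v 1.827 -0.929 -4.497
v 0.631 -2.091 -3.486
v 1.916 -1.276 -4.792
v 0.72 -2.438 -3.78
v 2.196 -1.636 -4.873
v 1 -2.798 -3.862
v 2.561 -1.871 -4.711
v 1.366 -3.033 -3.7
v 2.872 -1.891 -4.368
v 1.676 -3.053 -3.357
v 3.009 -1.689 -3.974
v 1.813 -2.851 -2.963
f 1 12 6
f 1 6 2
f 1 2 8
f 1 8 11
f 1 11 12
f 2 6 10
f 6 12 5
f 12 11 3
f 11 8 7
f 8 2 9
f 4 10 5
f 4 5 3
f 4 3 7
f 4 7 9
f 4 9 10
f 5 10 6
f 3 5 12
f 7 3 11
f 9 7 8
f 10 9 2
f 14 16 13
f 17 14 13
f 13 16 15
f 15 17 13
f 14 20 16
f 18 14 17
f 18 20 14
f 16 20 15
f 19 17 15
f 15 20 19
f 19 18 17
f 20 18 19
f 22 21 25
f 22 25 23
f 23 25 26
f 23 26 24
f 25 21 27
f 25 27 26
f 26 27 28
f 26 28 24
f 27 21 29
f 27 29 28
f 28 29 30
f 28 30 24
f 29 21 31
f 29 31 30
f 30 31 32
f 30 32 24
f 31 21 33
f 31 33 32
f 32 33 34
f 32 34 24
f 33 21 35
f 33 35 34
f 34 35 36
f 34 36 24
f 35 21 37
f 35 37 36
f 36 37 38
f 36 38 24
f 37 21 39
f 37 39 38
f 38 39 40
f 38 40 24
f 39 21 41
f 39 41 40
f 40 41 42
f 40 42 24
f 41 21 22
f 41 22 42
f 42 22 23
f 42 23 24



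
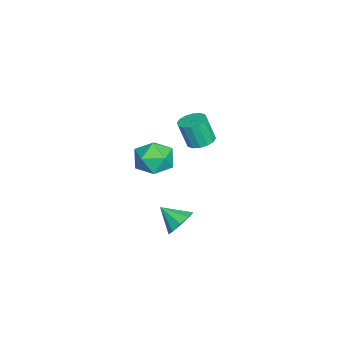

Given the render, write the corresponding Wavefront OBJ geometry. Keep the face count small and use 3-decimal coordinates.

v -3.497 0.763 -0.538
v -3.002 0.105 -0.75
v -3.008 -0.42 0.866
v -3.503 0.237 1.078
v -2.723 0.429 -0.644
v -2.729 -0.097 0.973
v -2.651 0.842 -0.51
v -2.657 0.316 1.107
v -2.806 1.233 -0.383
v -2.812 0.708 1.234
v -3.147 1.499 -0.298
v -3.152 0.973 1.319
v -3.581 1.567 -0.277
v -3.587 1.042 1.34
v -3.992 1.42 -0.326
v -3.998 0.895 1.29
v -4.271 1.097 -0.433
v -4.277 0.571 1.184
v -4.343 0.684 -0.567
v -4.349 0.158 1.05
v -4.188 0.292 -0.694
v -4.194 -0.233 0.923
v -3.848 0.027 -0.779
v -3.853 -0.499 0.838
v -3.413 -0.042 -0.8
v -3.419 -0.567 0.817
v 3.049 0.332 3.435
v 3.7 0.481 2.452
v 3.38 -1.561 3.368
v 4.031 -1.412 2.385
v 4.429 -1.007 3.428
v 4.225 0.163 3.47
v 2.855 -1.243 2.35
v 2.651 -0.073 2.392
v 3.58 -0.493 1.782
v 4.553 -0.347 2.448
v 2.527 -0.733 3.372
v 3.5 -0.587 4.038
v 1.5 0.513 -3.662
v 2.433 0.249 -3.636
v 1.14 -0.673 -2.798
v 2.299 0.657 -3.131
v 1.791 0.998 -2.874
v 1.147 1.112 -2.985
v 0.668 0.946 -3.413
v 0.578 0.577 -3.957
v 0.919 0.178 -4.363
v 1.532 -0.064 -4.441
v 2.13 -0.036 -4.154
f 2 1 5
f 2 5 3
f 3 5 6
f 3 6 4
f 5 1 7
f 5 7 6
f 6 7 8
f 6 8 4
f 7 1 9
f 7 9 8
f 8 9 10
f 8 10 4
f 9 1 11
f 9 11 10
f 10 11 12
f 10 12 4
f 11 1 13
f 11 13 12
f 12 13 14
f 12 14 4
f 13 1 15
f 13 15 14
f 14 15 16
f 14 16 4
f 15 1 17
f 15 17 16
f 16 17 18
f 16 18 4
f 17 1 19
f 17 19 18
f 18 19 20
f 18 20 4
f 19 1 21
f 19 21 20
f 20 21 22
f 20 22 4
f 21 1 23
f 21 23 22
f 22 23 24
f 22 24 4
f 23 1 25
f 23 25 24
f 24 25 26
f 24 26 4
f 25 1 2
f 25 2 26
f 26 2 3
f 26 3 4
f 27 38 32
f 27 32 28
f 27 28 34
f 27 34 37
f 27 37 38
f 28 32 36
f 32 38 31
f 38 37 29
f 37 34 33
f 34 28 35
f 30 36 31
f 30 31 29
f 30 29 33
f 30 33 35
f 30 35 36
f 31 36 32
f 29 31 38
f 33 29 37
f 35 33 34
f 36 35 28
f 40 39 42
f 40 42 41
f 42 39 43
f 42 43 41
f 43 39 44
f 43 44 41
f 44 39 45
f 44 45 41
f 45 39 46
f 45 46 41
f 46 39 47
f 46 47 41
f 47 39 48
f 47 48 41
f 48 39 49
f 48 49 41
f 49 39 40
f 49 40 41



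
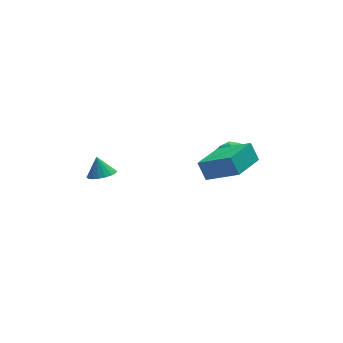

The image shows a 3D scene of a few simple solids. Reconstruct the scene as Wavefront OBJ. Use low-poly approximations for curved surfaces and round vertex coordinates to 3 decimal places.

v 3.24 2.852 2.489
v 3.742 2.454 1.836
v 2.418 1.626 2.604
v 2.92 1.228 1.951
v 3.289 1.4 2.771
v 3.797 2.157 2.699
v 2.363 1.923 1.741
v 2.871 2.68 1.669
v 3.2 1.879 1.373
v 3.772 1.556 2.01
v 2.388 2.524 2.43
v 2.96 2.201 3.067
v 3.563 2.76 2.152
v 2.597 1.32 2.288
v 2.814 1.421 2.77
v 3.108 1.186 2.386
v 3.595 2.586 2.66
v 3.89 2.352 2.276
v 3.624 1.732 2.825
v 2.27 1.728 2.164
v 2.565 1.494 1.78
v 3.052 2.894 2.054
v 3.346 2.659 1.67
v 2.536 2.348 1.615
v 3.54 2.189 1.496
v 3.056 1.468 1.565
v 2.729 1.877 1.441
v 3.028 2.322 1.399
v 3.876 1.999 1.871
v 3.392 1.278 1.939
v 3.609 1.379 2.42
v 3.908 1.824 2.378
v 3.557 1.661 1.599
v 2.768 2.802 2.501
v 2.284 2.081 2.569
v 2.252 2.256 2.062
v 2.551 2.701 2.02
v 3.104 2.612 2.875
v 2.62 1.891 2.944
v 3.132 1.758 3.041
v 3.431 2.203 2.999
v 2.603 2.419 2.841
v 1.185 0.011 2.8
v 2.405 -0.992 3.744
v 0.947 0.508 3.635
v 2.167 -0.495 4.579
v 2.533 1.295 2.421
v 3.753 0.292 3.365
v 2.295 1.792 3.256
v 3.515 0.789 4.2
v -2.934 2.718 1.869
v -2.238 2.649 1.991
v -3.046 3.182 2.771
v -2.257 2.928 1.845
v -2.409 3.166 1.703
v -2.666 3.315 1.595
v -2.976 3.346 1.541
v -3.277 3.252 1.552
v -3.511 3.053 1.626
v -3.63 2.787 1.748
v -3.612 2.508 1.894
v -3.459 2.27 2.035
v -3.203 2.121 2.144
v -2.893 2.09 2.198
v -2.591 2.183 2.187
v -2.358 2.383 2.113
f 1 38 17
f 38 12 41
f 17 41 6
f 38 41 17
f 1 17 13
f 17 6 18
f 13 18 2
f 17 18 13
f 1 13 22
f 13 2 23
f 22 23 8
f 13 23 22
f 1 22 34
f 22 8 37
f 34 37 11
f 22 37 34
f 1 34 38
f 34 11 42
f 38 42 12
f 34 42 38
f 2 18 29
f 18 6 32
f 29 32 10
f 18 32 29
f 6 41 19
f 41 12 40
f 19 40 5
f 41 40 19
f 12 42 39
f 42 11 35
f 39 35 3
f 42 35 39
f 11 37 36
f 37 8 24
f 36 24 7
f 37 24 36
f 8 23 28
f 23 2 25
f 28 25 9
f 23 25 28
f 4 30 16
f 30 10 31
f 16 31 5
f 30 31 16
f 4 16 14
f 16 5 15
f 14 15 3
f 16 15 14
f 4 14 21
f 14 3 20
f 21 20 7
f 14 20 21
f 4 21 26
f 21 7 27
f 26 27 9
f 21 27 26
f 4 26 30
f 26 9 33
f 30 33 10
f 26 33 30
f 5 31 19
f 31 10 32
f 19 32 6
f 31 32 19
f 3 15 39
f 15 5 40
f 39 40 12
f 15 40 39
f 7 20 36
f 20 3 35
f 36 35 11
f 20 35 36
f 9 27 28
f 27 7 24
f 28 24 8
f 27 24 28
f 10 33 29
f 33 9 25
f 29 25 2
f 33 25 29
f 44 46 43
f 47 44 43
f 43 46 45
f 45 47 43
f 44 50 46
f 48 44 47
f 48 50 44
f 46 50 45
f 49 47 45
f 45 50 49
f 49 48 47
f 50 48 49
f 52 51 54
f 52 54 53
f 54 51 55
f 54 55 53
f 55 51 56
f 55 56 53
f 56 51 57
f 56 57 53
f 57 51 58
f 57 58 53
f 58 51 59
f 58 59 53
f 59 51 60
f 59 60 53
f 60 51 61
f 60 61 53
f 61 51 62
f 61 62 53
f 62 51 63
f 62 63 53
f 63 51 64
f 63 64 53
f 64 51 65
f 64 65 53
f 65 51 66
f 65 66 53
f 66 51 52
f 66 52 53



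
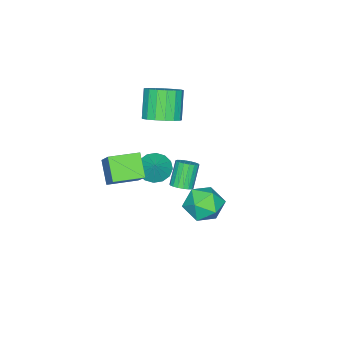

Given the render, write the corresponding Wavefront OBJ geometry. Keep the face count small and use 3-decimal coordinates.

v 2.075 -4.357 -1.287
v 3.025 -3.238 0.187
v 0.8 -3.248 -1.307
v 1.749 -2.129 0.167
v 2.811 -3.531 -2.387
v 3.76 -2.412 -0.913
v 1.535 -2.422 -2.407
v 2.485 -1.303 -0.933
v 3.22 4.005 0.342
v 3.853 3.858 -0.588
v 3.967 2.502 1.088
v 4.6 2.355 0.158
v 4.806 3.23 0.852
v 4.344 4.159 0.391
v 3.476 2.201 0.109
v 3.014 3.13 -0.352
v 4.012 2.743 -0.732
v 4.833 3.379 -0.274
v 2.987 2.981 0.774
v 3.808 3.617 1.232
v -1.021 -3.149 -3.562
v -0.508 -3.958 -3.495
v -0.299 -2.611 -2.598
v -0.268 -3.68 -3.83
v -0.229 -3.261 -4.093
v -0.403 -2.811 -4.214
v -0.743 -2.452 -4.16
v -1.157 -2.28 -3.946
v -1.535 -2.341 -3.629
v -1.775 -2.619 -3.294
v -1.813 -3.038 -3.031
v -1.639 -3.488 -2.91
v -1.3 -3.847 -2.964
v -0.886 -4.019 -3.178
v -0.044 -2.019 1.652
v 0.796 -1.833 2.236
v -0.155 -2.355 3.772
v -0.996 -2.541 3.188
v 0.554 -1.398 2.234
v -0.397 -1.92 3.769
v 0.175 -1.106 2.098
v -0.777 -1.627 3.634
v -0.255 -1.022 1.86
v -1.206 -1.544 3.396
v -0.636 -1.167 1.575
v -1.587 -1.689 3.111
v -0.882 -1.508 1.307
v -1.833 -2.029 2.843
v -0.935 -1.965 1.119
v -1.887 -2.486 2.654
v -0.785 -2.435 1.052
v -1.736 -2.956 2.588
v -0.465 -2.81 1.123
v -1.416 -3.331 2.659
v -0.049 -3.003 1.315
v -1 -3.525 2.851
v 0.369 -2.971 1.585
v -0.583 -3.493 3.12
v 0.691 -2.722 1.87
v -0.26 -3.243 3.405
v 0.846 -2.311 2.105
v -0.106 -2.832 3.64
v 1.486 0.237 -1.643
v 2.004 0.091 -1.335
v 1.192 -0.083 -0.05
v 0.674 0.063 -0.357
v 1.991 0.366 -1.306
v 1.179 0.191 -0.021
v 1.877 0.614 -1.344
v 1.066 0.44 -0.059
v 1.686 0.788 -1.441
v 0.875 0.614 -0.156
v 1.456 0.853 -1.578
v 0.644 0.679 -0.293
v 1.231 0.796 -1.728
v 0.419 0.622 -0.443
v 1.057 0.628 -1.861
v 0.245 0.454 -0.575
v 0.968 0.383 -1.95
v 0.156 0.209 -0.665
v 0.981 0.109 -1.979
v 0.169 -0.066 -0.694
v 1.094 -0.14 -1.941
v 0.283 -0.314 -0.656
v 1.285 -0.314 -1.844
v 0.474 -0.488 -0.559
v 1.516 -0.379 -1.707
v 0.704 -0.553 -0.422
v 1.741 -0.322 -1.557
v 0.929 -0.496 -0.272
v 1.915 -0.154 -1.425
v 1.103 -0.328 -0.139
f 2 4 1
f 5 2 1
f 1 4 3
f 3 5 1
f 2 8 4
f 6 2 5
f 6 8 2
f 4 8 3
f 7 5 3
f 3 8 7
f 7 6 5
f 8 6 7
f 9 20 14
f 9 14 10
f 9 10 16
f 9 16 19
f 9 19 20
f 10 14 18
f 14 20 13
f 20 19 11
f 19 16 15
f 16 10 17
f 12 18 13
f 12 13 11
f 12 11 15
f 12 15 17
f 12 17 18
f 13 18 14
f 11 13 20
f 15 11 19
f 17 15 16
f 18 17 10
f 22 21 24
f 22 24 23
f 24 21 25
f 24 25 23
f 25 21 26
f 25 26 23
f 26 21 27
f 26 27 23
f 27 21 28
f 27 28 23
f 28 21 29
f 28 29 23
f 29 21 30
f 29 30 23
f 30 21 31
f 30 31 23
f 31 21 32
f 31 32 23
f 32 21 33
f 32 33 23
f 33 21 34
f 33 34 23
f 34 21 22
f 34 22 23
f 36 35 39
f 36 39 37
f 37 39 40
f 37 40 38
f 39 35 41
f 39 41 40
f 40 41 42
f 40 42 38
f 41 35 43
f 41 43 42
f 42 43 44
f 42 44 38
f 43 35 45
f 43 45 44
f 44 45 46
f 44 46 38
f 45 35 47
f 45 47 46
f 46 47 48
f 46 48 38
f 47 35 49
f 47 49 48
f 48 49 50
f 48 50 38
f 49 35 51
f 49 51 50
f 50 51 52
f 50 52 38
f 51 35 53
f 51 53 52
f 52 53 54
f 52 54 38
f 53 35 55
f 53 55 54
f 54 55 56
f 54 56 38
f 55 35 57
f 55 57 56
f 56 57 58
f 56 58 38
f 57 35 59
f 57 59 58
f 58 59 60
f 58 60 38
f 59 35 61
f 59 61 60
f 60 61 62
f 60 62 38
f 61 35 36
f 61 36 62
f 62 36 37
f 62 37 38
f 64 63 67
f 64 67 65
f 65 67 68
f 65 68 66
f 67 63 69
f 67 69 68
f 68 69 70
f 68 70 66
f 69 63 71
f 69 71 70
f 70 71 72
f 70 72 66
f 71 63 73
f 71 73 72
f 72 73 74
f 72 74 66
f 73 63 75
f 73 75 74
f 74 75 76
f 74 76 66
f 75 63 77
f 75 77 76
f 76 77 78
f 76 78 66
f 77 63 79
f 77 79 78
f 78 79 80
f 78 80 66
f 79 63 81
f 79 81 80
f 80 81 82
f 80 82 66
f 81 63 83
f 81 83 82
f 82 83 84
f 82 84 66
f 83 63 85
f 83 85 84
f 84 85 86
f 84 86 66
f 85 63 87
f 85 87 86
f 86 87 88
f 86 88 66
f 87 63 89
f 87 89 88
f 88 89 90
f 88 90 66
f 89 63 91
f 89 91 90
f 90 91 92
f 90 92 66
f 91 63 64
f 91 64 92
f 92 64 65
f 92 65 66



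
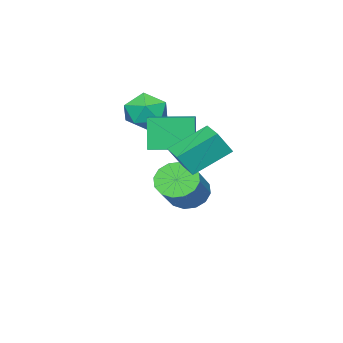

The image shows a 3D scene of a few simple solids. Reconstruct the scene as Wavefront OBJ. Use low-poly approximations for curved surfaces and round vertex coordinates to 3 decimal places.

v -2.588 -2.638 1.064
v -2.038 -2.504 0.332
v -2.542 -4.116 0.828
v -1.992 -3.982 0.096
v -1.674 -3.819 0.949
v -1.702 -2.906 1.095
v -2.878 -3.714 0.065
v -2.906 -2.801 0.211
v -2.217 -3.169 -0.286
v -1.473 -3.234 0.261
v -3.107 -3.386 0.899
v -2.363 -3.451 1.446
v -2.188 -1.083 -0.709
v -2.531 -1.335 0.657
v -1.38 -0.593 -0.415
v -1.723 -0.845 0.95
v -1.317 -2.495 -0.75
v -1.66 -2.747 0.615
v -0.509 -2.005 -0.457
v -0.852 -2.257 0.909
v 0.903 -0.209 0.445
v -0.218 0.646 1.341
v 0.411 0.091 -0.457
v -0.71 0.946 0.439
v 1.45 0.554 0.401
v 0.329 1.409 1.297
v 0.958 0.854 -0.501
v -0.163 1.709 0.395
v -3.085 -2.025 -3.393
v -2.607 -2.642 -3.729
v -1.236 -2.212 -2.563
v -1.715 -1.595 -2.227
v -2.515 -2.284 -3.968
v -1.145 -1.855 -2.802
v -2.577 -1.857 -4.053
v -1.206 -1.427 -2.887
v -2.775 -1.474 -3.961
v -1.404 -1.045 -2.795
v -3.056 -1.24 -3.717
v -1.685 -0.81 -2.551
v -3.345 -1.215 -3.386
v -1.974 -0.786 -2.221
v -3.564 -1.408 -3.057
v -2.193 -0.978 -1.891
v -3.655 -1.765 -2.818
v -2.285 -1.336 -1.652
v -3.594 -2.193 -2.733
v -2.223 -1.763 -1.567
v -3.396 -2.575 -2.825
v -2.025 -2.146 -1.659
v -3.115 -2.81 -3.069
v -1.744 -2.38 -1.903
v -2.826 -2.834 -3.399
v -1.455 -2.405 -2.234
f 1 12 6
f 1 6 2
f 1 2 8
f 1 8 11
f 1 11 12
f 2 6 10
f 6 12 5
f 12 11 3
f 11 8 7
f 8 2 9
f 4 10 5
f 4 5 3
f 4 3 7
f 4 7 9
f 4 9 10
f 5 10 6
f 3 5 12
f 7 3 11
f 9 7 8
f 10 9 2
f 14 16 13
f 17 14 13
f 13 16 15
f 15 17 13
f 14 20 16
f 18 14 17
f 18 20 14
f 16 20 15
f 19 17 15
f 15 20 19
f 19 18 17
f 20 18 19
f 22 24 21
f 25 22 21
f 21 24 23
f 23 25 21
f 22 28 24
f 26 22 25
f 26 28 22
f 24 28 23
f 27 25 23
f 23 28 27
f 27 26 25
f 28 26 27
f 30 29 33
f 30 33 31
f 31 33 34
f 31 34 32
f 33 29 35
f 33 35 34
f 34 35 36
f 34 36 32
f 35 29 37
f 35 37 36
f 36 37 38
f 36 38 32
f 37 29 39
f 37 39 38
f 38 39 40
f 38 40 32
f 39 29 41
f 39 41 40
f 40 41 42
f 40 42 32
f 41 29 43
f 41 43 42
f 42 43 44
f 42 44 32
f 43 29 45
f 43 45 44
f 44 45 46
f 44 46 32
f 45 29 47
f 45 47 46
f 46 47 48
f 46 48 32
f 47 29 49
f 47 49 48
f 48 49 50
f 48 50 32
f 49 29 51
f 49 51 50
f 50 51 52
f 50 52 32
f 51 29 53
f 51 53 52
f 52 53 54
f 52 54 32
f 53 29 30
f 53 30 54
f 54 30 31
f 54 31 32



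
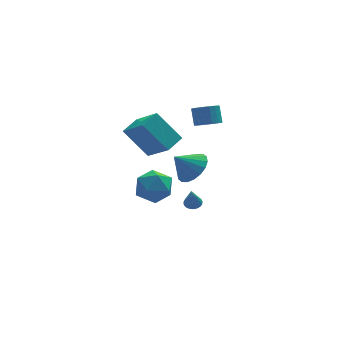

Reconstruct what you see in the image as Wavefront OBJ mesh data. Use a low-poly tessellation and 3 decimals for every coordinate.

v 1.706 -0.644 3.286
v 2.312 -0.99 3.532
v 2.321 -0.341 4.42
v 1.714 0.004 4.174
v 2.436 -0.744 3.351
v 2.445 -0.096 4.24
v 2.415 -0.478 3.158
v 2.424 0.17 4.046
v 2.254 -0.245 2.989
v 2.263 0.403 3.878
v 1.984 -0.091 2.88
v 1.993 0.557 3.769
v 1.659 -0.047 2.851
v 1.668 0.601 3.739
v 1.343 -0.121 2.908
v 1.352 0.527 3.796
v 1.099 -0.299 3.04
v 1.108 0.35 3.928
v 0.975 -0.544 3.22
v 0.984 0.104 4.109
v 0.996 -0.81 3.414
v 1.005 -0.162 4.302
v 1.157 -1.043 3.582
v 1.166 -0.395 4.471
v 1.427 -1.197 3.691
v 1.436 -0.549 4.58
v 1.752 -1.241 3.721
v 1.761 -0.593 4.609
v 2.068 -1.167 3.664
v 2.077 -0.519 4.552
v 1.099 0.086 -3.358
v 1.485 0.382 -3.204
v 0.901 -0.306 -2.102
v 1.32 0.514 -3.189
v 1.116 0.572 -3.203
v 0.91 0.546 -3.244
v 0.736 0.44 -3.304
v 0.625 0.274 -3.374
v 0.596 0.075 -3.441
v 0.654 -0.123 -3.493
v 0.789 -0.284 -3.522
v 0.978 -0.381 -3.523
v 1.187 -0.397 -3.495
v 1.382 -0.33 -3.443
v 1.527 -0.19 -3.376
v 1.599 -0.003 -3.307
v 1.584 0.199 -3.246
v -1.759 -1.689 2.1
v -1.008 -3.055 3.337
v -2.884 -0.903 3.65
v -2.133 -2.269 4.887
v -0.867 -0.951 2.373
v -0.116 -2.317 3.61
v -1.992 -0.165 3.923
v -1.241 -1.531 5.16
v 0.057 -3.777 2.289
v 0.796 -3.765 3.006
v -0.897 -3.743 3.271
v 0.727 -3.32 2.923
v 0.525 -2.965 2.715
v 0.23 -2.771 2.422
v -0.099 -2.776 2.103
v -0.397 -2.979 1.821
v -0.605 -3.341 1.631
v -0.682 -3.789 1.572
v -0.613 -4.234 1.654
v -0.411 -4.589 1.862
v -0.117 -4.783 2.155
v 0.212 -4.778 2.474
v 0.511 -4.575 2.756
v 0.719 -4.213 2.946
v -1.697 1.136 -1.605
v -0.713 1.783 -1.574
v -0.967 0.097 -3.026
v 0.017 0.744 -2.995
v -0.238 0.016 -2.105
v -0.689 0.658 -1.227
v -0.991 1.222 -3.373
v -1.442 1.864 -2.495
v -0.277 1.836 -2.666
v 0.188 1.091 -1.882
v -1.868 0.789 -2.718
v -1.403 0.044 -1.934
f 2 1 5
f 2 5 3
f 3 5 6
f 3 6 4
f 5 1 7
f 5 7 6
f 6 7 8
f 6 8 4
f 7 1 9
f 7 9 8
f 8 9 10
f 8 10 4
f 9 1 11
f 9 11 10
f 10 11 12
f 10 12 4
f 11 1 13
f 11 13 12
f 12 13 14
f 12 14 4
f 13 1 15
f 13 15 14
f 14 15 16
f 14 16 4
f 15 1 17
f 15 17 16
f 16 17 18
f 16 18 4
f 17 1 19
f 17 19 18
f 18 19 20
f 18 20 4
f 19 1 21
f 19 21 20
f 20 21 22
f 20 22 4
f 21 1 23
f 21 23 22
f 22 23 24
f 22 24 4
f 23 1 25
f 23 25 24
f 24 25 26
f 24 26 4
f 25 1 27
f 25 27 26
f 26 27 28
f 26 28 4
f 27 1 29
f 27 29 28
f 28 29 30
f 28 30 4
f 29 1 2
f 29 2 30
f 30 2 3
f 30 3 4
f 32 31 34
f 32 34 33
f 34 31 35
f 34 35 33
f 35 31 36
f 35 36 33
f 36 31 37
f 36 37 33
f 37 31 38
f 37 38 33
f 38 31 39
f 38 39 33
f 39 31 40
f 39 40 33
f 40 31 41
f 40 41 33
f 41 31 42
f 41 42 33
f 42 31 43
f 42 43 33
f 43 31 44
f 43 44 33
f 44 31 45
f 44 45 33
f 45 31 46
f 45 46 33
f 46 31 47
f 46 47 33
f 47 31 32
f 47 32 33
f 49 51 48
f 52 49 48
f 48 51 50
f 50 52 48
f 49 55 51
f 53 49 52
f 53 55 49
f 51 55 50
f 54 52 50
f 50 55 54
f 54 53 52
f 55 53 54
f 57 56 59
f 57 59 58
f 59 56 60
f 59 60 58
f 60 56 61
f 60 61 58
f 61 56 62
f 61 62 58
f 62 56 63
f 62 63 58
f 63 56 64
f 63 64 58
f 64 56 65
f 64 65 58
f 65 56 66
f 65 66 58
f 66 56 67
f 66 67 58
f 67 56 68
f 67 68 58
f 68 56 69
f 68 69 58
f 69 56 70
f 69 70 58
f 70 56 71
f 70 71 58
f 71 56 57
f 71 57 58
f 72 83 77
f 72 77 73
f 72 73 79
f 72 79 82
f 72 82 83
f 73 77 81
f 77 83 76
f 83 82 74
f 82 79 78
f 79 73 80
f 75 81 76
f 75 76 74
f 75 74 78
f 75 78 80
f 75 80 81
f 76 81 77
f 74 76 83
f 78 74 82
f 80 78 79
f 81 80 73



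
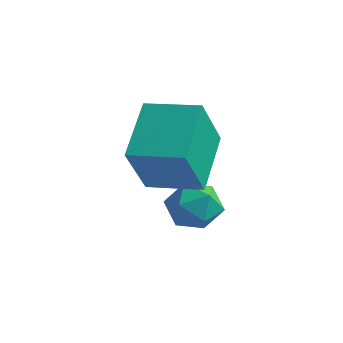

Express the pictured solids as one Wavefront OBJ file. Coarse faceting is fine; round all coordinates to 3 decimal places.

v 1.83 0.4 1.008
v 1.875 -0.456 2.487
v 1.326 1.844 1.859
v 1.371 0.988 3.338
v 3.189 0.772 1.182
v 3.234 -0.084 2.661
v 2.685 2.216 2.033
v 2.73 1.36 3.512
v 2.172 1.477 0.453
v 2.734 1.667 -0.001
v 2.726 0.433 0.701
v 3.288 0.623 0.247
v 3.187 0.989 0.89
v 2.845 1.635 0.736
v 2.615 0.465 -0.036
v 2.273 1.111 -0.19
v 3.007 1.042 -0.304
v 3.361 1.365 0.269
v 2.099 0.735 0.431
v 2.453 1.058 1.004
f 2 4 1
f 5 2 1
f 1 4 3
f 3 5 1
f 2 8 4
f 6 2 5
f 6 8 2
f 4 8 3
f 7 5 3
f 3 8 7
f 7 6 5
f 8 6 7
f 9 20 14
f 9 14 10
f 9 10 16
f 9 16 19
f 9 19 20
f 10 14 18
f 14 20 13
f 20 19 11
f 19 16 15
f 16 10 17
f 12 18 13
f 12 13 11
f 12 11 15
f 12 15 17
f 12 17 18
f 13 18 14
f 11 13 20
f 15 11 19
f 17 15 16
f 18 17 10



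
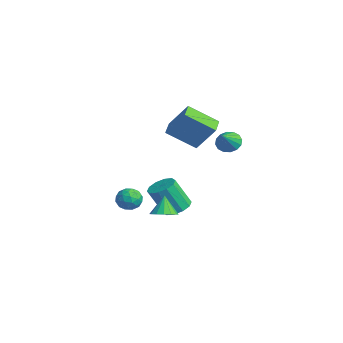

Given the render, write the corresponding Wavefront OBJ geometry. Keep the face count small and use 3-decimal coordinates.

v -3.104 -0.708 -3.874
v -2.36 -1.042 -4.214
v -3.34 -1.938 -3.186
v -2.596 -2.272 -3.526
v -2.557 -1.626 -2.925
v -2.411 -0.865 -3.35
v -3.289 -2.115 -4.05
v -3.143 -1.354 -4.475
v -2.475 -1.911 -4.323
v -2.022 -1.608 -3.627
v -3.678 -1.372 -3.773
v -3.225 -1.069 -3.077
v -2.711 -0.767 -4.105
v -2.989 -2.213 -3.295
v -2.966 -1.833 -2.942
v -2.528 -2.029 -3.142
v -2.741 -0.664 -3.597
v -2.304 -0.859 -3.797
v -2.419 -1.203 -3.039
v -3.396 -2.121 -3.603
v -2.959 -2.316 -3.803
v -3.172 -0.951 -4.258
v -2.734 -1.147 -4.458
v -3.281 -1.777 -4.361
v -2.341 -1.474 -4.368
v -2.48 -2.197 -3.964
v -2.888 -2.104 -4.272
v -2.802 -1.658 -4.522
v -2.075 -1.296 -3.959
v -2.214 -2.019 -3.555
v -2.191 -1.639 -3.202
v -2.105 -1.193 -3.452
v -2.142 -1.807 -4.023
v -3.486 -0.961 -3.845
v -3.625 -1.684 -3.441
v -3.595 -1.787 -3.948
v -3.509 -1.341 -4.198
v -3.22 -0.783 -3.436
v -3.359 -1.506 -3.032
v -2.898 -1.322 -2.878
v -2.812 -0.876 -3.128
v -3.558 -1.173 -3.377
v -1.931 1.254 -4.48
v -1.182 1.733 -4.144
v -1.421 0.784 -2.263
v -2.169 0.306 -2.6
v -1.663 2.054 -4.043
v -1.902 1.105 -2.162
v -2.247 2.07 -4.109
v -2.485 1.121 -2.228
v -2.709 1.774 -4.317
v -2.948 0.825 -2.436
v -2.874 1.28 -4.587
v -3.113 0.331 -2.707
v -2.679 0.776 -4.817
v -2.918 -0.173 -2.936
v -2.198 0.455 -4.918
v -2.437 -0.494 -3.037
v -1.615 0.439 -4.852
v -1.853 -0.51 -2.971
v -1.152 0.735 -4.644
v -1.391 -0.214 -2.763
v -0.987 1.229 -4.373
v -1.226 0.28 -2.493
v 1.194 1.166 1.701
v 0.484 -0.473 2.915
v 0.211 1.785 1.962
v -0.499 0.146 3.176
v 2.139 1.974 3.344
v 1.429 0.335 4.558
v 1.156 2.593 3.605
v 0.446 0.954 4.819
v 1.154 -0.83 -3.337
v 1.609 -1.465 -3.029
v 0.626 -0.59 -2.063
v 1.864 -1.115 -2.99
v 1.928 -0.688 -3.044
v 1.784 -0.299 -3.177
v 1.472 -0.053 -3.352
v 1.074 -0.015 -3.524
v 0.698 -0.196 -3.646
v 0.444 -0.546 -3.685
v 0.379 -0.973 -3.63
v 0.523 -1.361 -3.498
v 0.835 -1.608 -3.322
v 1.233 -1.646 -3.15
v 3.375 2.224 2.862
v 3.964 2.741 2.762
v 4.185 1.476 3.758
v 3.749 2.886 3.078
v 3.434 2.854 3.336
v 3.103 2.653 3.467
v 2.845 2.337 3.437
v 2.729 1.991 3.252
v 2.786 1.707 2.963
v 3.001 1.562 2.647
v 3.317 1.594 2.389
v 3.648 1.795 2.258
v 3.906 2.111 2.288
v 4.022 2.457 2.473
f 1 38 17
f 38 12 41
f 17 41 6
f 38 41 17
f 1 17 13
f 17 6 18
f 13 18 2
f 17 18 13
f 1 13 22
f 13 2 23
f 22 23 8
f 13 23 22
f 1 22 34
f 22 8 37
f 34 37 11
f 22 37 34
f 1 34 38
f 34 11 42
f 38 42 12
f 34 42 38
f 2 18 29
f 18 6 32
f 29 32 10
f 18 32 29
f 6 41 19
f 41 12 40
f 19 40 5
f 41 40 19
f 12 42 39
f 42 11 35
f 39 35 3
f 42 35 39
f 11 37 36
f 37 8 24
f 36 24 7
f 37 24 36
f 8 23 28
f 23 2 25
f 28 25 9
f 23 25 28
f 4 30 16
f 30 10 31
f 16 31 5
f 30 31 16
f 4 16 14
f 16 5 15
f 14 15 3
f 16 15 14
f 4 14 21
f 14 3 20
f 21 20 7
f 14 20 21
f 4 21 26
f 21 7 27
f 26 27 9
f 21 27 26
f 4 26 30
f 26 9 33
f 30 33 10
f 26 33 30
f 5 31 19
f 31 10 32
f 19 32 6
f 31 32 19
f 3 15 39
f 15 5 40
f 39 40 12
f 15 40 39
f 7 20 36
f 20 3 35
f 36 35 11
f 20 35 36
f 9 27 28
f 27 7 24
f 28 24 8
f 27 24 28
f 10 33 29
f 33 9 25
f 29 25 2
f 33 25 29
f 44 43 47
f 44 47 45
f 45 47 48
f 45 48 46
f 47 43 49
f 47 49 48
f 48 49 50
f 48 50 46
f 49 43 51
f 49 51 50
f 50 51 52
f 50 52 46
f 51 43 53
f 51 53 52
f 52 53 54
f 52 54 46
f 53 43 55
f 53 55 54
f 54 55 56
f 54 56 46
f 55 43 57
f 55 57 56
f 56 57 58
f 56 58 46
f 57 43 59
f 57 59 58
f 58 59 60
f 58 60 46
f 59 43 61
f 59 61 60
f 60 61 62
f 60 62 46
f 61 43 63
f 61 63 62
f 62 63 64
f 62 64 46
f 63 43 44
f 63 44 64
f 64 44 45
f 64 45 46
f 66 68 65
f 69 66 65
f 65 68 67
f 67 69 65
f 66 72 68
f 70 66 69
f 70 72 66
f 68 72 67
f 71 69 67
f 67 72 71
f 71 70 69
f 72 70 71
f 74 73 76
f 74 76 75
f 76 73 77
f 76 77 75
f 77 73 78
f 77 78 75
f 78 73 79
f 78 79 75
f 79 73 80
f 79 80 75
f 80 73 81
f 80 81 75
f 81 73 82
f 81 82 75
f 82 73 83
f 82 83 75
f 83 73 84
f 83 84 75
f 84 73 85
f 84 85 75
f 85 73 86
f 85 86 75
f 86 73 74
f 86 74 75
f 88 87 90
f 88 90 89
f 90 87 91
f 90 91 89
f 91 87 92
f 91 92 89
f 92 87 93
f 92 93 89
f 93 87 94
f 93 94 89
f 94 87 95
f 94 95 89
f 95 87 96
f 95 96 89
f 96 87 97
f 96 97 89
f 97 87 98
f 97 98 89
f 98 87 99
f 98 99 89
f 99 87 100
f 99 100 89
f 100 87 88
f 100 88 89



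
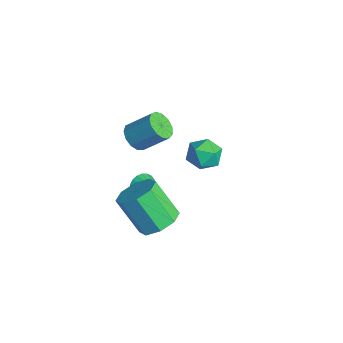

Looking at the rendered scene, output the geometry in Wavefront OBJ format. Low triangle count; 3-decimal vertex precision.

v -1.273 -2.4 2.71
v -0.549 -2.615 2.479
v 0.098 -1.594 3.558
v -0.627 -1.38 3.79
v -0.666 -2.27 2.223
v -0.019 -1.25 3.302
v -0.975 -1.966 2.121
v -0.328 -0.946 3.201
v -1.379 -1.801 2.207
v -0.732 -0.78 3.286
v -1.75 -1.825 2.452
v -1.103 -0.805 3.531
v -1.969 -2.032 2.78
v -1.322 -1.012 3.859
v -1.968 -2.356 3.085
v -1.321 -1.336 4.164
v -1.746 -2.694 3.271
v -1.099 -1.674 4.351
v -1.374 -2.939 3.28
v -0.727 -1.918 4.359
v -0.97 -3.012 3.107
v -0.323 -1.992 4.187
v -0.663 -2.892 2.809
v -0.016 -1.871 3.888
v -3.861 2.449 -2.068
v -3.234 2.505 -2.844
v -2.886 1.375 -1.356
v -2.259 1.431 -2.132
v -2.361 2.21 -1.516
v -2.964 2.874 -1.956
v -3.156 1.006 -2.244
v -3.759 1.67 -2.684
v -2.798 1.613 -2.953
v -2.307 2.357 -2.502
v -3.813 1.523 -1.698
v -3.322 2.267 -1.247
v -2.581 -1.549 -2.795
v -2.372 -1.235 -3.432
v -1.039 -1.171 -2.105
v -2.498 -0.997 -3.281
v -2.637 -0.855 -3.047
v -2.767 -0.833 -2.769
v -2.865 -0.935 -2.495
v -2.913 -1.142 -2.273
v -2.904 -1.42 -2.142
v -2.839 -1.72 -2.123
v -2.729 -1.991 -2.22
v -2.594 -2.185 -2.417
v -2.456 -2.269 -2.679
v -2.34 -2.228 -2.961
v -2.265 -2.07 -3.214
v -2.245 -1.822 -3.395
v -2.283 -1.527 -3.472
v 2.033 -2.653 -0.652
v 2.947 -3 -0.241
v 1.9 -3.714 1.483
v 0.987 -3.367 1.072
v 2.78 -2.236 -0.026
v 1.733 -2.95 1.698
v 2.176 -1.716 -0.178
v 1.129 -2.43 1.547
v 1.488 -1.745 -0.607
v 0.441 -2.459 1.117
v 1.12 -2.306 -1.063
v 0.073 -3.02 0.661
v 1.287 -3.07 -1.278
v 0.24 -3.784 0.446
v 1.891 -3.59 -1.127
v 0.844 -4.304 0.598
v 2.579 -3.561 -0.697
v 1.532 -4.275 1.027
f 2 1 5
f 2 5 3
f 3 5 6
f 3 6 4
f 5 1 7
f 5 7 6
f 6 7 8
f 6 8 4
f 7 1 9
f 7 9 8
f 8 9 10
f 8 10 4
f 9 1 11
f 9 11 10
f 10 11 12
f 10 12 4
f 11 1 13
f 11 13 12
f 12 13 14
f 12 14 4
f 13 1 15
f 13 15 14
f 14 15 16
f 14 16 4
f 15 1 17
f 15 17 16
f 16 17 18
f 16 18 4
f 17 1 19
f 17 19 18
f 18 19 20
f 18 20 4
f 19 1 21
f 19 21 20
f 20 21 22
f 20 22 4
f 21 1 23
f 21 23 22
f 22 23 24
f 22 24 4
f 23 1 2
f 23 2 24
f 24 2 3
f 24 3 4
f 25 36 30
f 25 30 26
f 25 26 32
f 25 32 35
f 25 35 36
f 26 30 34
f 30 36 29
f 36 35 27
f 35 32 31
f 32 26 33
f 28 34 29
f 28 29 27
f 28 27 31
f 28 31 33
f 28 33 34
f 29 34 30
f 27 29 36
f 31 27 35
f 33 31 32
f 34 33 26
f 38 37 40
f 38 40 39
f 40 37 41
f 40 41 39
f 41 37 42
f 41 42 39
f 42 37 43
f 42 43 39
f 43 37 44
f 43 44 39
f 44 37 45
f 44 45 39
f 45 37 46
f 45 46 39
f 46 37 47
f 46 47 39
f 47 37 48
f 47 48 39
f 48 37 49
f 48 49 39
f 49 37 50
f 49 50 39
f 50 37 51
f 50 51 39
f 51 37 52
f 51 52 39
f 52 37 53
f 52 53 39
f 53 37 38
f 53 38 39
f 55 54 58
f 55 58 56
f 56 58 59
f 56 59 57
f 58 54 60
f 58 60 59
f 59 60 61
f 59 61 57
f 60 54 62
f 60 62 61
f 61 62 63
f 61 63 57
f 62 54 64
f 62 64 63
f 63 64 65
f 63 65 57
f 64 54 66
f 64 66 65
f 65 66 67
f 65 67 57
f 66 54 68
f 66 68 67
f 67 68 69
f 67 69 57
f 68 54 70
f 68 70 69
f 69 70 71
f 69 71 57
f 70 54 55
f 70 55 71
f 71 55 56
f 71 56 57

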